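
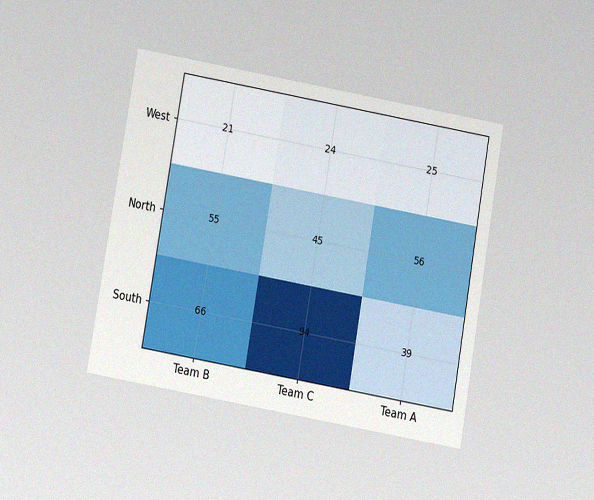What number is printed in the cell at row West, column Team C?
The chart is tilted about 10° clockwise and viewed slightly from below, with some photo noise. The (West, Team C) cell reads 24.

24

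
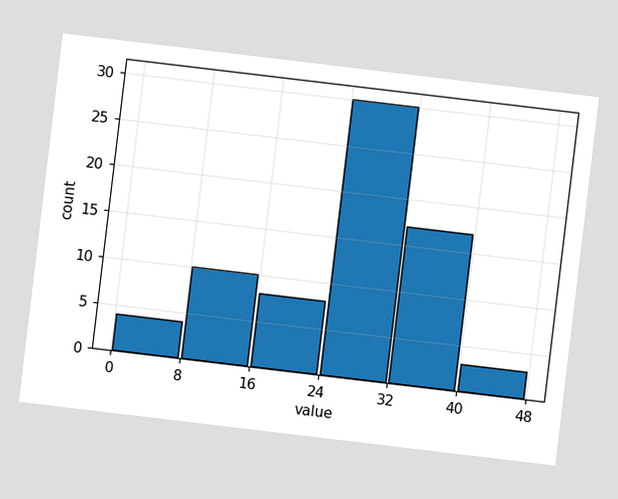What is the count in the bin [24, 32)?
30

The chart is tilted about 7° clockwise. The [24, 32) bin has height 30.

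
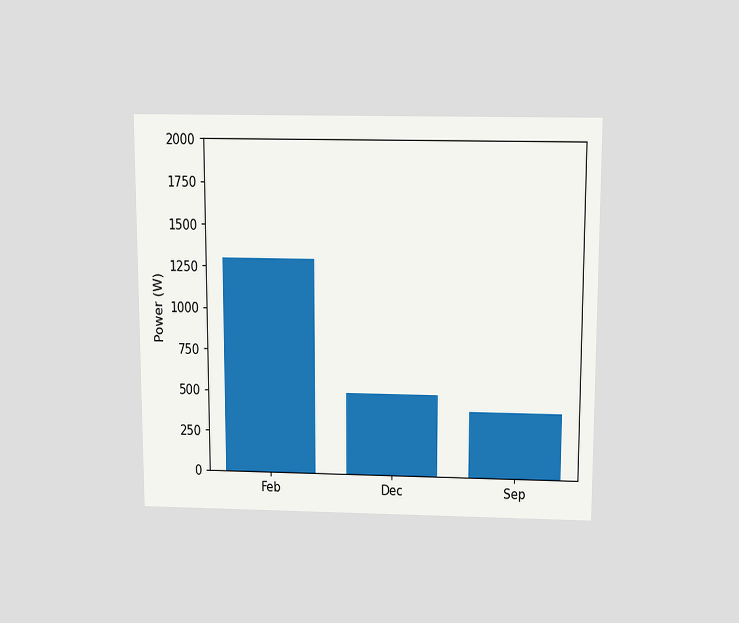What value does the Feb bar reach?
The chart is viewed slightly from above. Reading along the chart's y-axis, the Feb bar reaches 1300W.

1300W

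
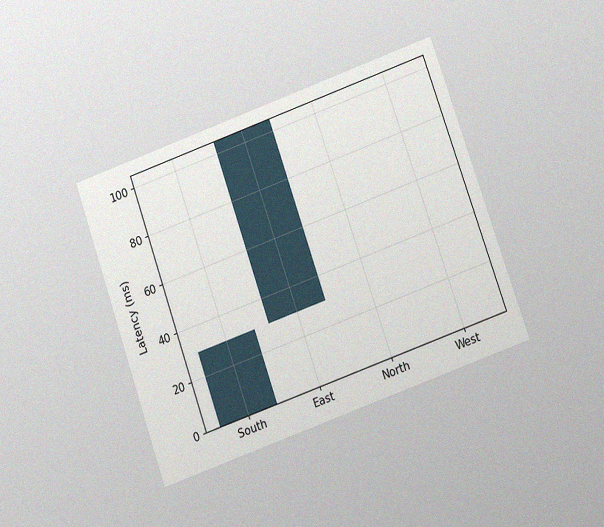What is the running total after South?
30ms

The chart is tilted about 19° counter-clockwise and viewed at a slight angle, with some photo noise. After South the running total reaches 30ms.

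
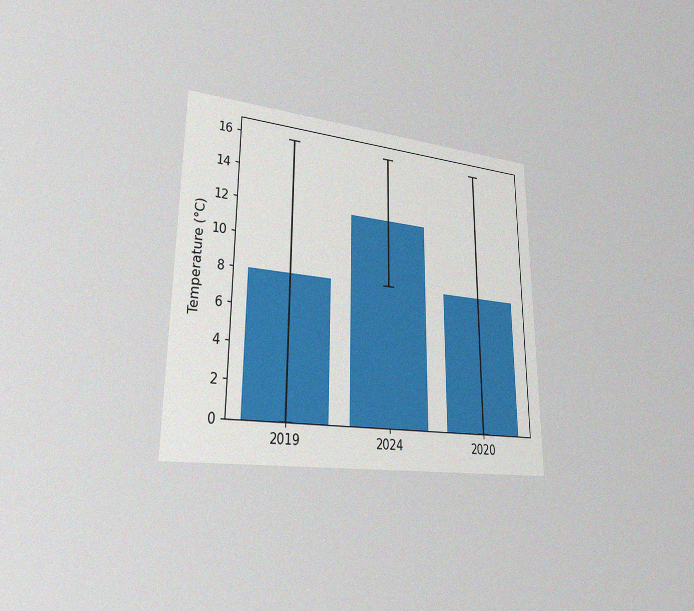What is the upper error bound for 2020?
16°C

The chart is viewed slightly from the left, with some photo noise. The 2020 bar's upper whisker reaches 16°C.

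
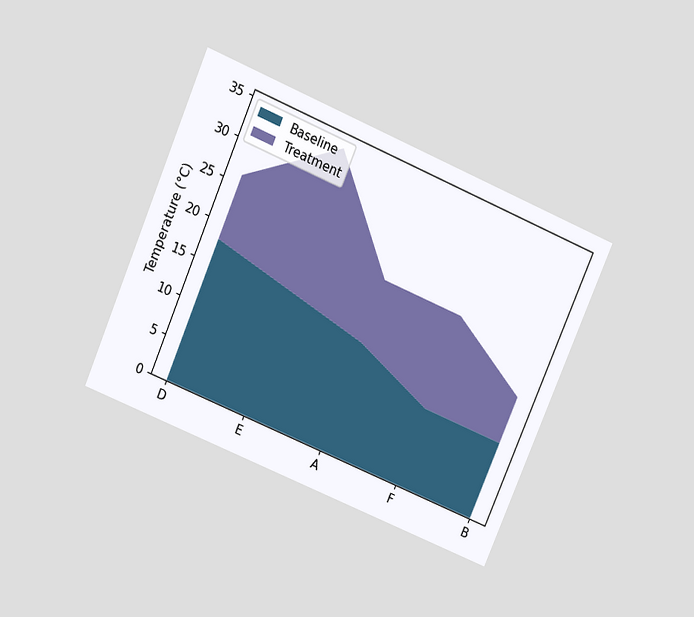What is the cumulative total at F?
22°C

The chart is tilted about 23° clockwise and viewed slightly from above. The stacked total at F reaches 22°C.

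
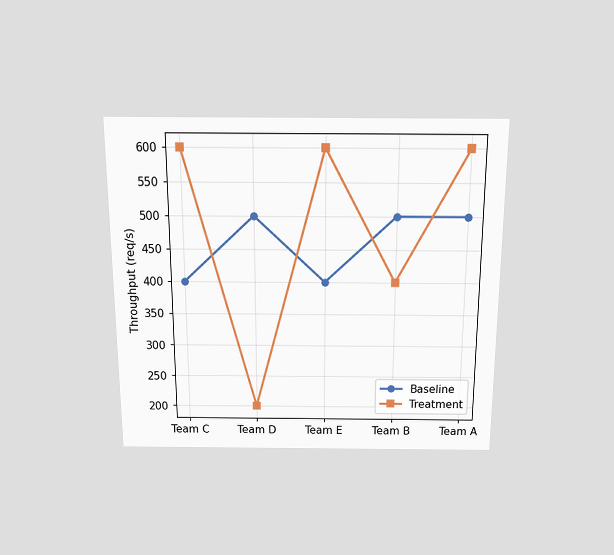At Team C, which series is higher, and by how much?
Treatment, by 200req/s

The chart is viewed slightly from above. At Team C, Treatment sits above the other line by 200req/s.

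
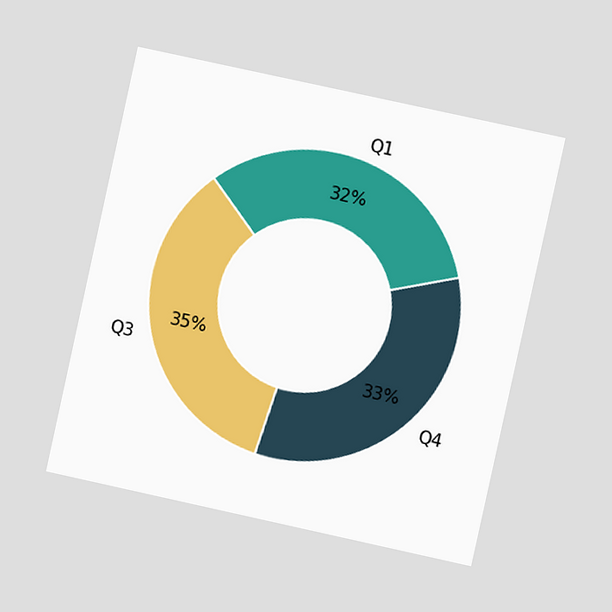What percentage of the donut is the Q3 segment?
35%

The chart is tilted about 12° clockwise and viewed at a slight angle. The Q3 segment takes up 35% of the ring.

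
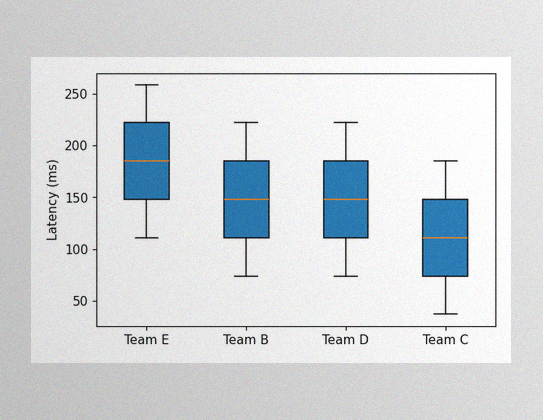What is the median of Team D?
The image has some photo noise and uneven lighting. The median line in the Team D box sits at 148ms.

148ms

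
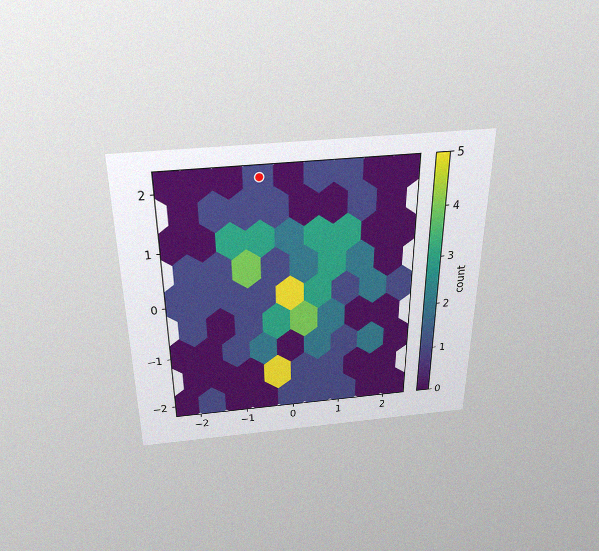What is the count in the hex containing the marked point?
The chart is viewed slightly from above, with some photo noise. The marked hex reads 1 on the colorbar.

1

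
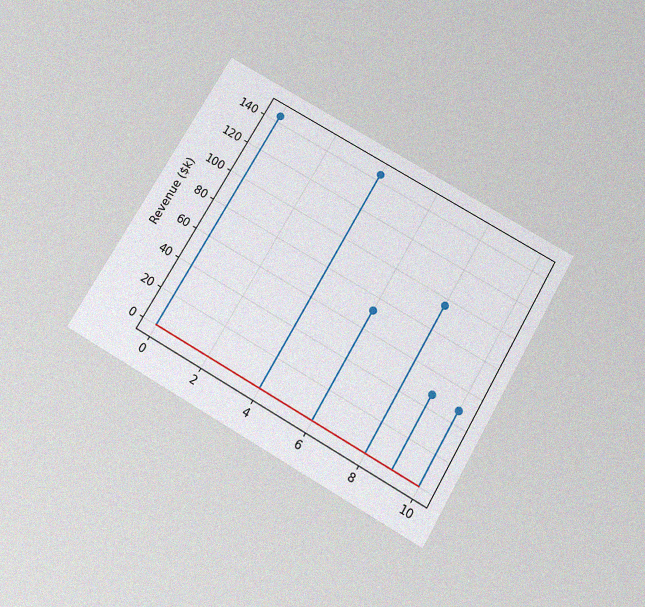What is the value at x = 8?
The chart is tilted about 30° clockwise and viewed slightly from below, with some photo noise. The stem at x=8 reaches $96k.

$96k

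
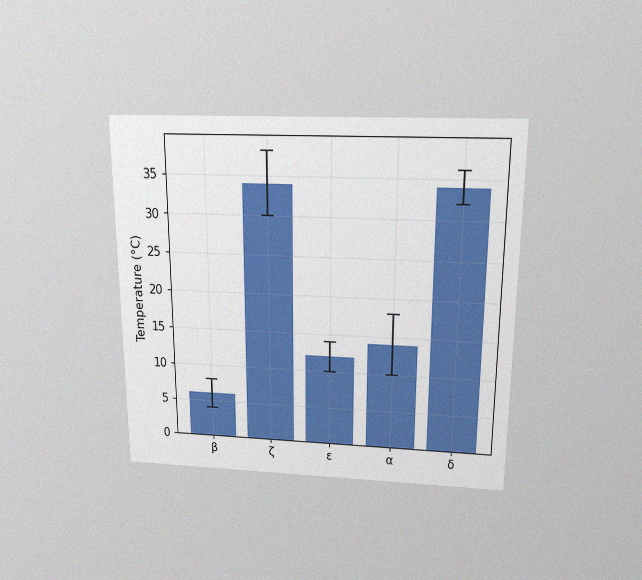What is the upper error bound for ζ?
The chart is viewed slightly from above, with some photo noise. The ζ bar's upper whisker reaches 38°C.

38°C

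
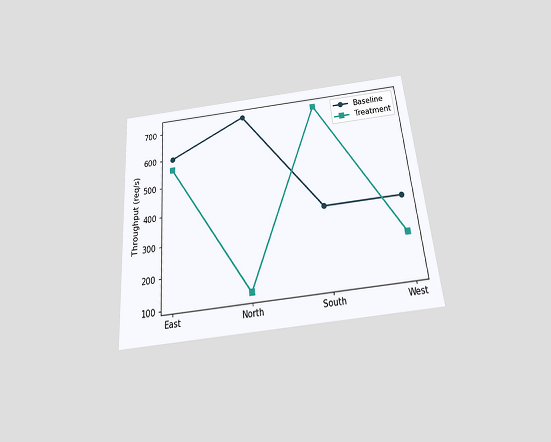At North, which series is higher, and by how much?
Baseline, by 600req/s

The chart is tilted about 5° counter-clockwise and viewed slightly from below. At North, Baseline sits above the other line by 600req/s.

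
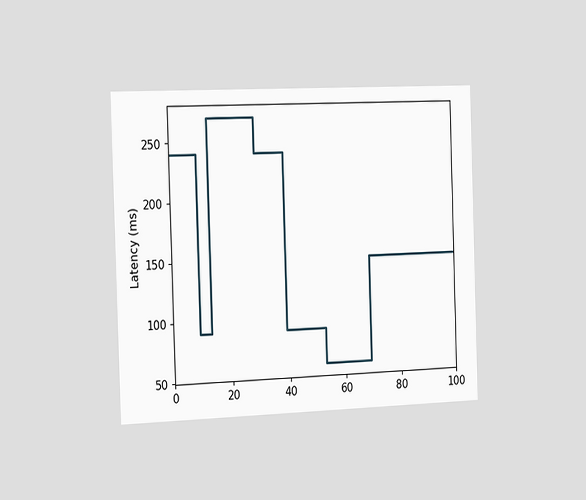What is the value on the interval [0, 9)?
240ms

The chart is viewed slightly from the left. On [0, 9) the step sits at 240ms.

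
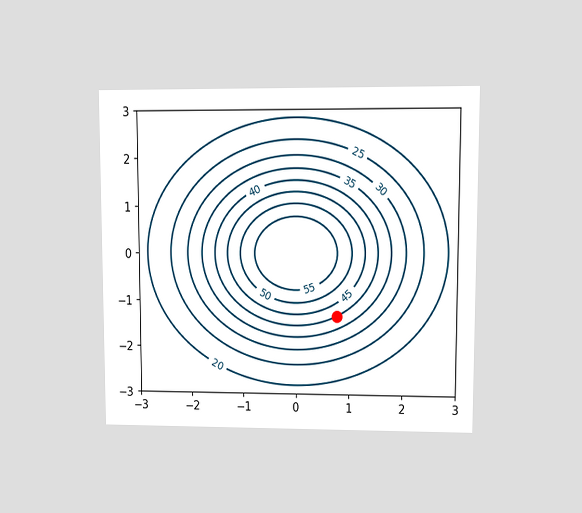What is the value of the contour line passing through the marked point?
40

The chart is viewed at a slight angle. The marked point sits on the contour labelled 40.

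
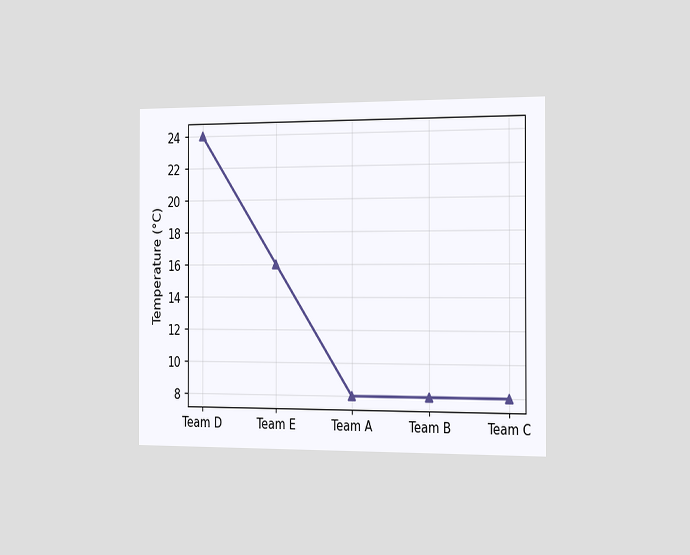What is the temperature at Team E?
16°C

The chart is viewed slightly from the right. At Team E, the line is at 16°C.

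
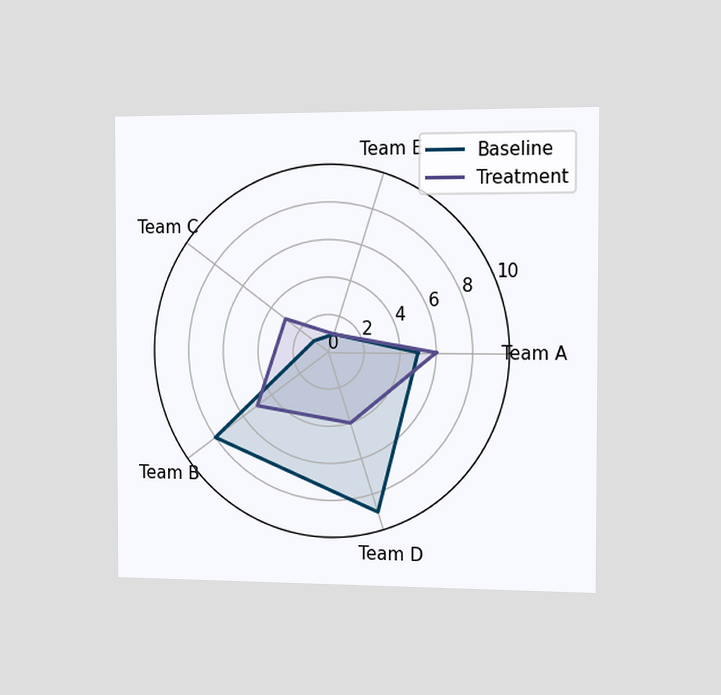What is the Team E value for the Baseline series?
The chart is viewed slightly from the right. On the Team E axis, Baseline reaches 1.

1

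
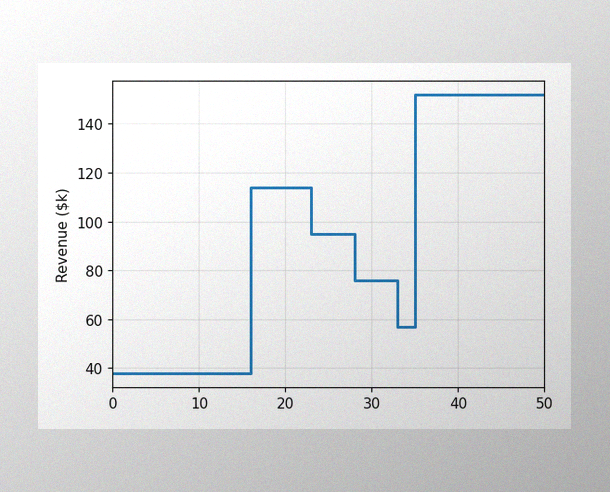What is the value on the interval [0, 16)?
$38k

The image has some photo noise and uneven lighting. On [0, 16) the step sits at $38k.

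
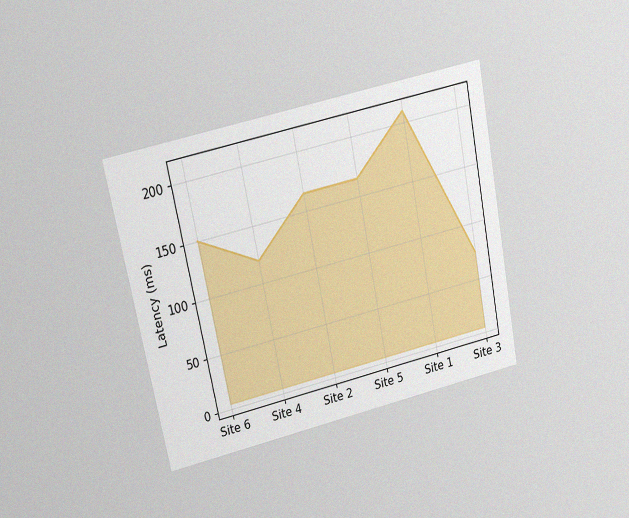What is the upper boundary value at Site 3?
The chart is tilted about 12° counter-clockwise and viewed at a slight angle, with some photo noise. At Site 3 the upper boundary is at 75ms.

75ms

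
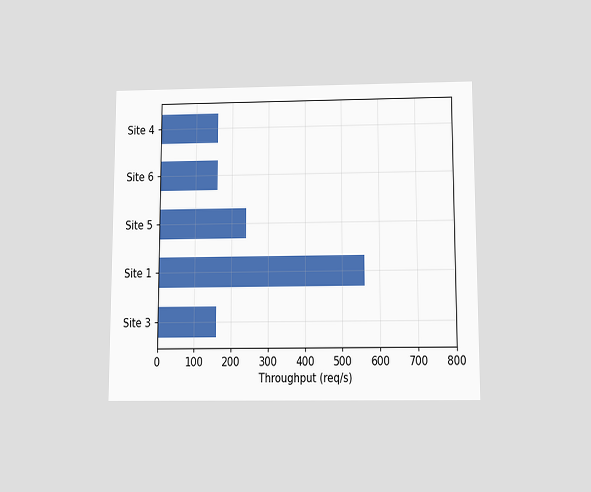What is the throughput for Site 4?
The chart is viewed slightly from below. Reading along the chart's x-axis, the Site 4 bar reaches 160req/s.

160req/s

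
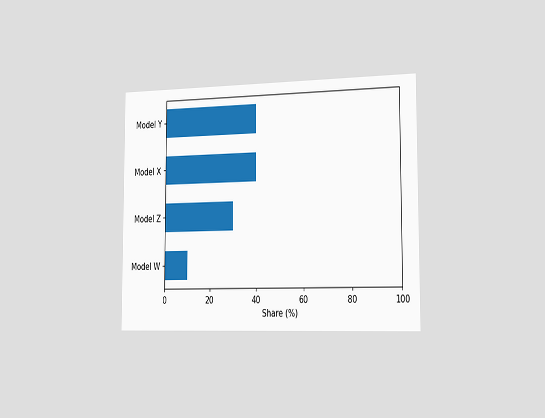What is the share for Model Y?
40%

The chart is viewed slightly from the right. Reading along the chart's x-axis, the Model Y bar reaches 40%.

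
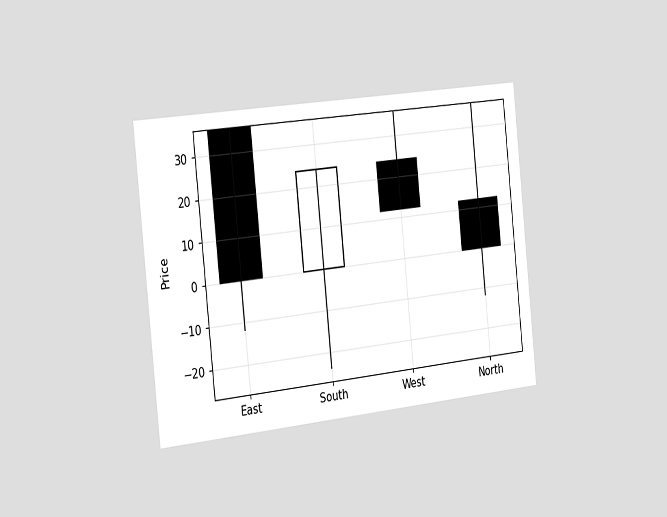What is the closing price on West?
12

The chart is tilted about 6° counter-clockwise and viewed slightly from the left. The West candle closes at 12.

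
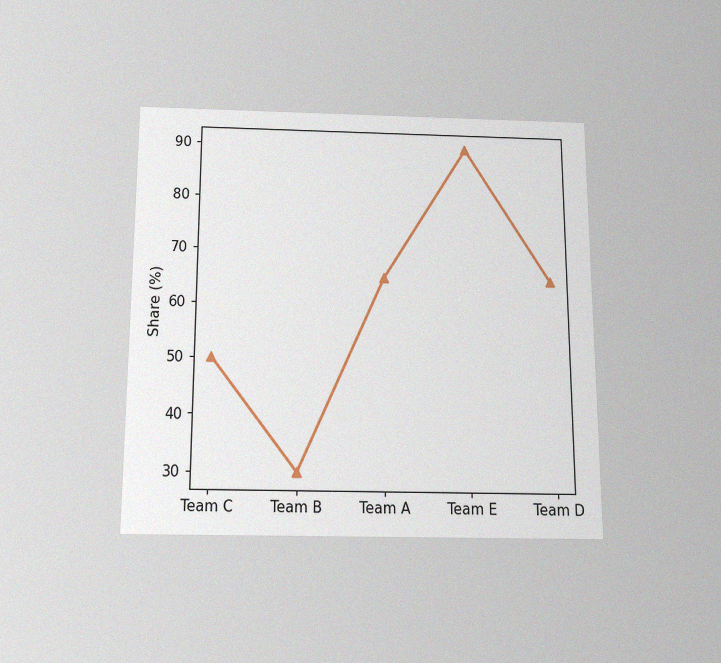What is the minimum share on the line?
The chart is viewed slightly from below, with some photo noise. The lowest point is at Team B, and reading across to the y-axis gives 30%.

30%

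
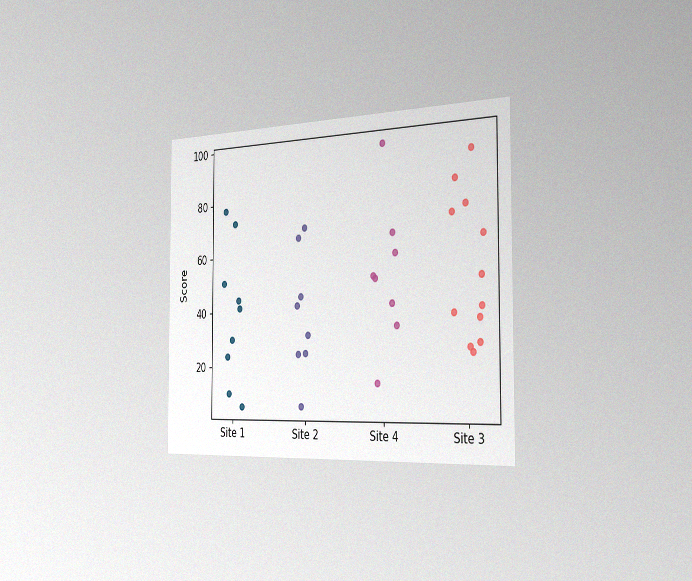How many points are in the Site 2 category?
The chart is viewed slightly from the right, with some photo noise. Counting the markers in the Site 2 column gives 8.

8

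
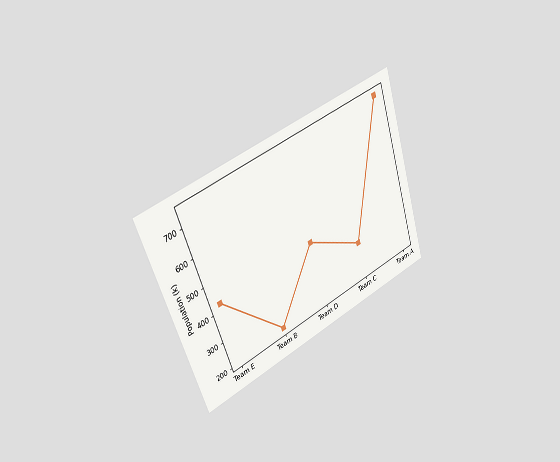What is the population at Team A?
The chart is tilted about 19° counter-clockwise and viewed slightly from the left. At Team A, the line is at 742k.

742k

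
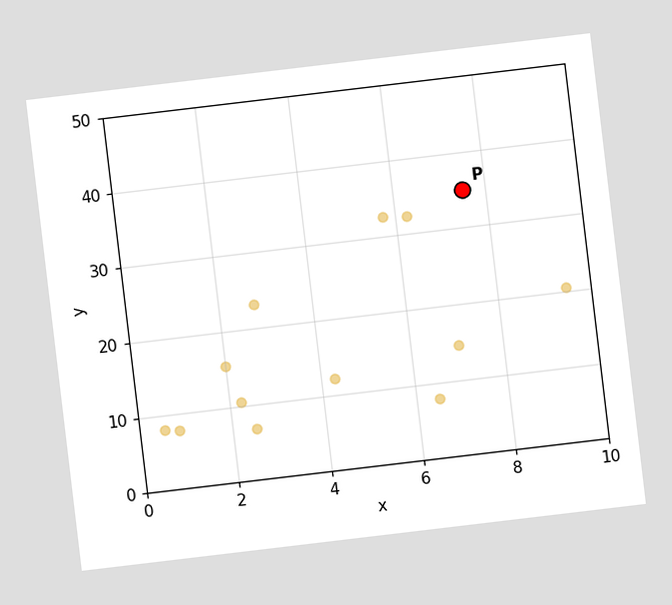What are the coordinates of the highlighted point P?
(7.5, 35)

The chart is tilted about 7° counter-clockwise. Following the gridlines from P to each axis, P sits at (7.5, 35).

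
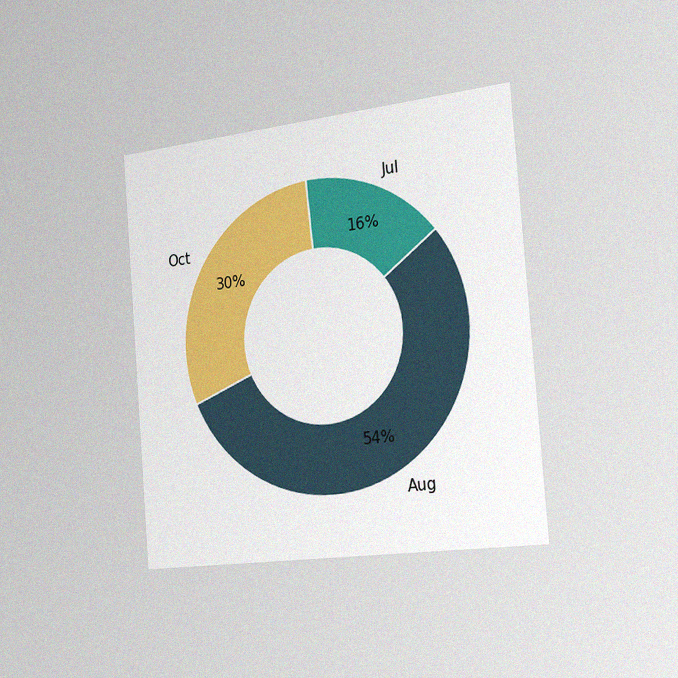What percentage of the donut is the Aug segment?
The chart is tilted about 5° counter-clockwise and viewed slightly from the right, with some photo noise. The Aug segment takes up 54% of the ring.

54%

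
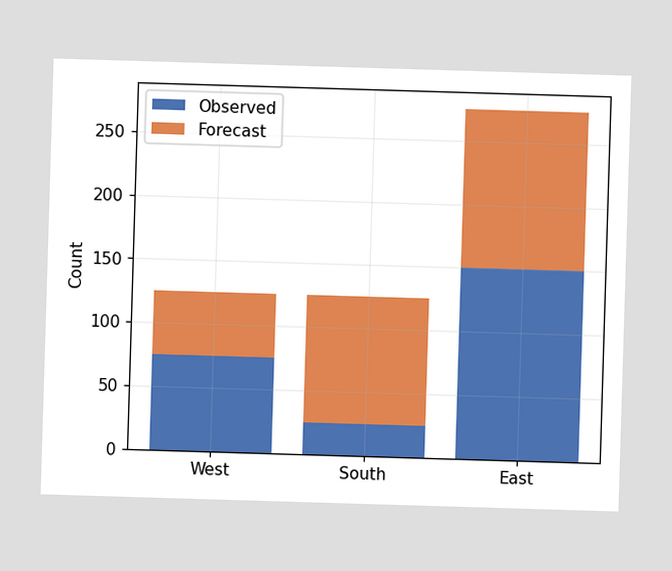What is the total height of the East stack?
The East stack's top reaches 275 on the y-axis.

275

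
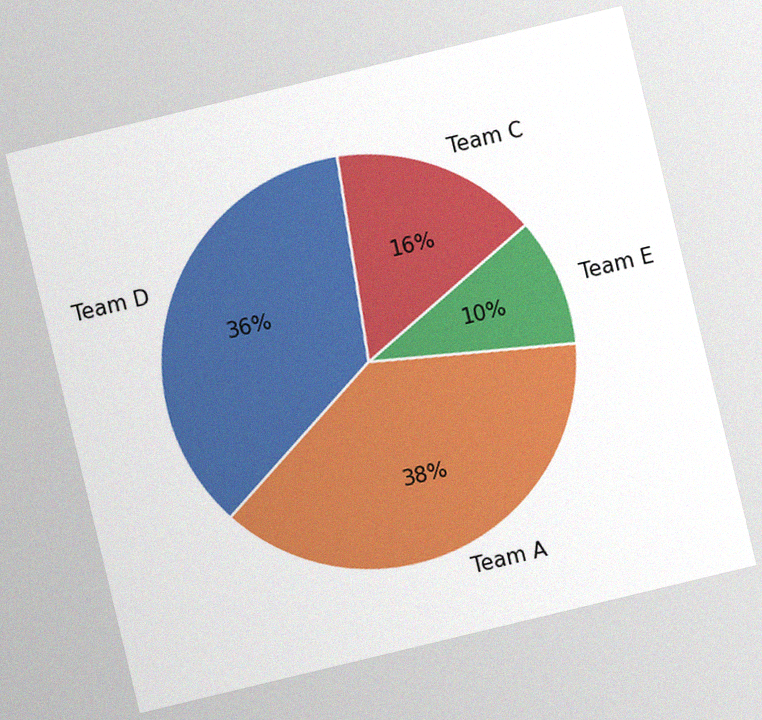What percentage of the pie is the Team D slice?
The chart is tilted about 14° counter-clockwise, with some photo noise. The Team D slice takes up 36% of the pie.

36%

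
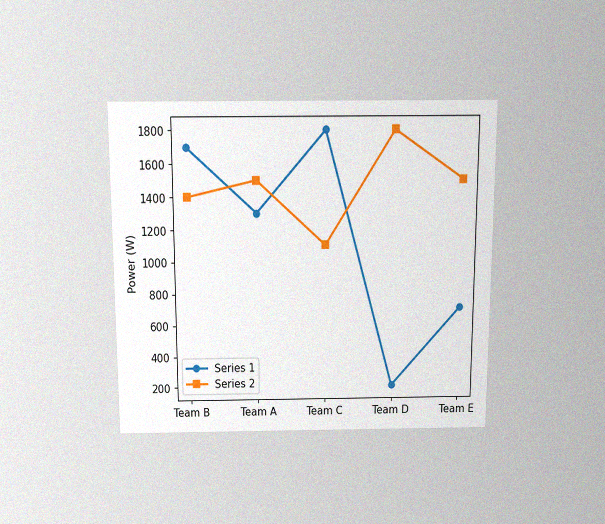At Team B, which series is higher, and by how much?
The chart is viewed slightly from above, with some photo noise. At Team B, Series 1 sits above the other line by 300W.

Series 1, by 300W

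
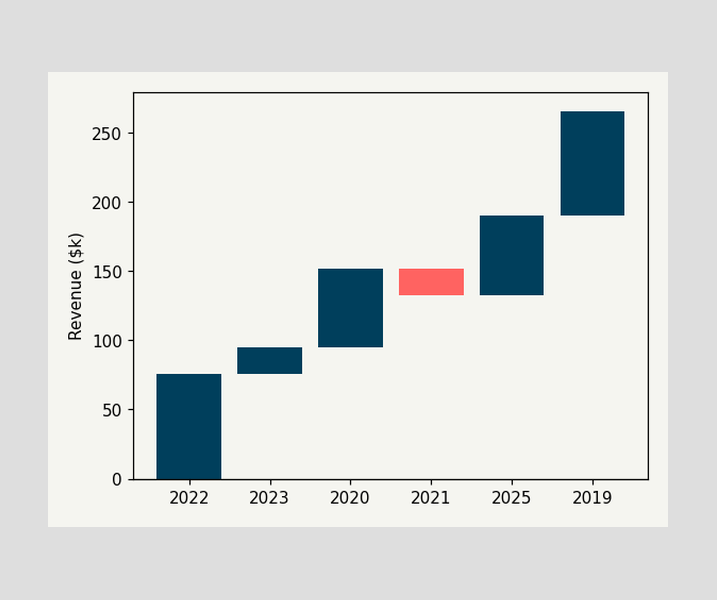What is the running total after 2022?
After 2022 the running total reaches $76k.

$76k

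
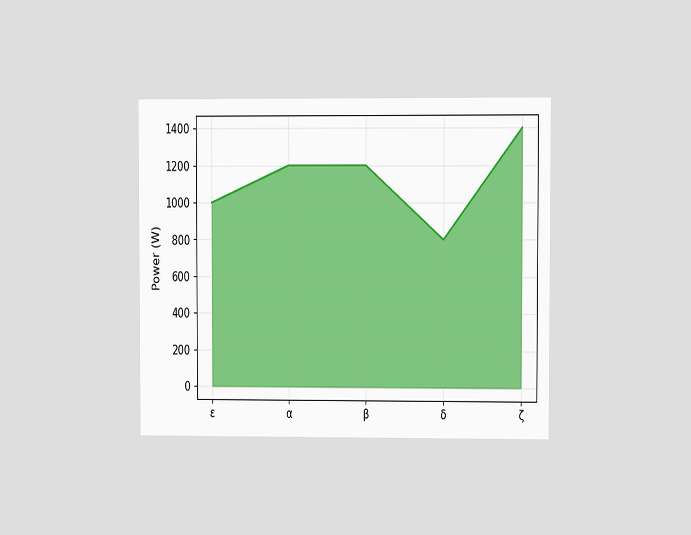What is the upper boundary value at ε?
1000W

The chart is viewed at a slight angle. At ε the upper boundary is at 1000W.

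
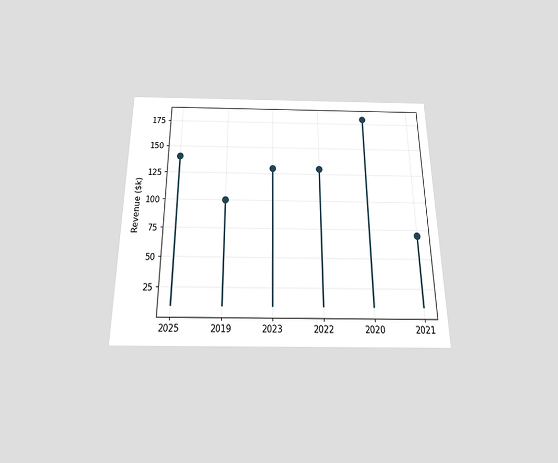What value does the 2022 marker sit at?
$130k

The chart is viewed slightly from below. The 2022 marker sits at $130k.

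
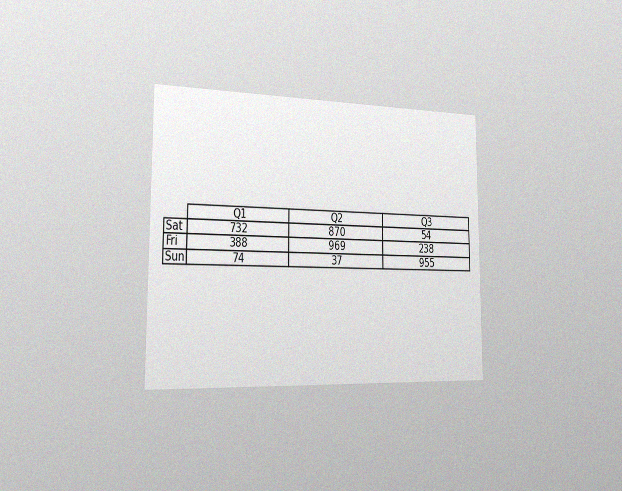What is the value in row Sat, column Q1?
The chart is viewed slightly from the left, with some photo noise. The (Sat, Q1) cell reads 732.

732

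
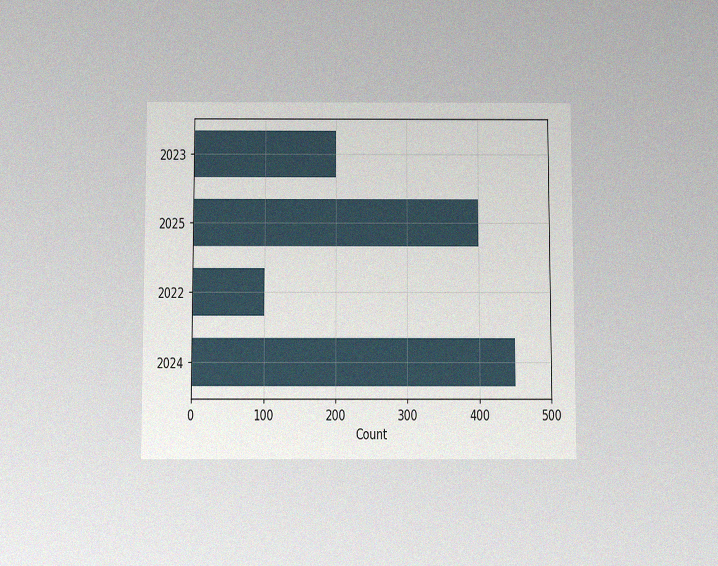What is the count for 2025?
The chart is viewed slightly from below, with some photo noise. Reading along the chart's x-axis, the 2025 bar reaches 400.

400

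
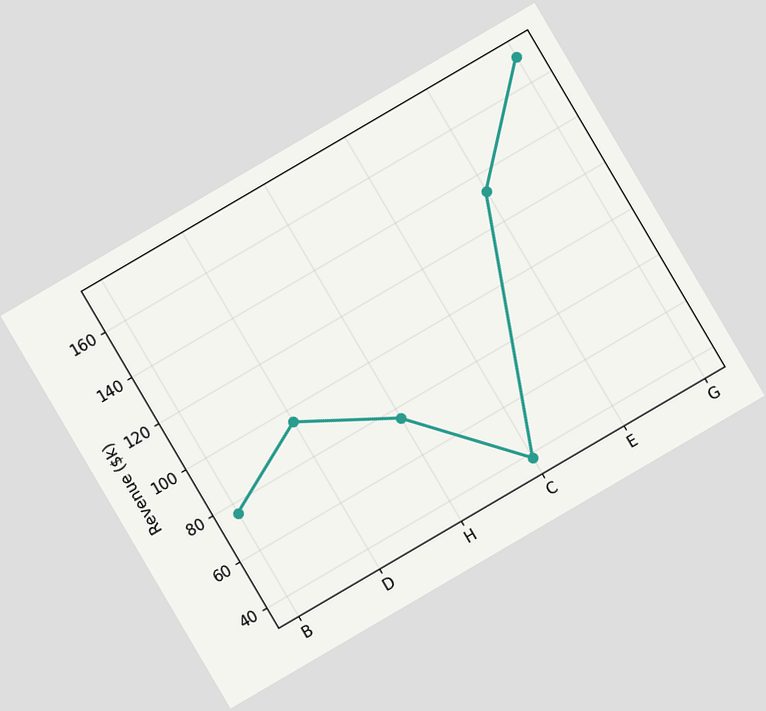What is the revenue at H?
$76k

The chart is tilted about 30° counter-clockwise. At H, the line is at $76k.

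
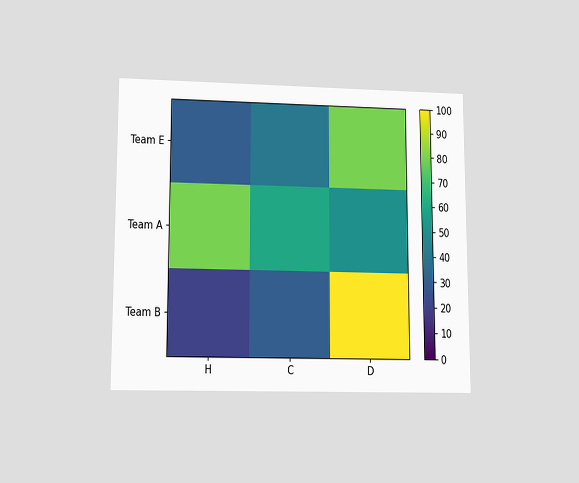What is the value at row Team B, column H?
The chart is viewed slightly from below. Matching cell (Team B, H) against the colorbar gives 20.

20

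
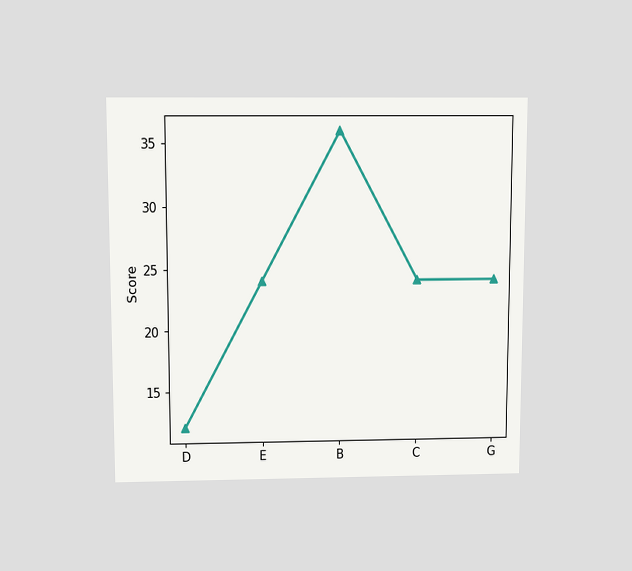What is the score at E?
The chart is viewed slightly from above. At E, the line is at 24.

24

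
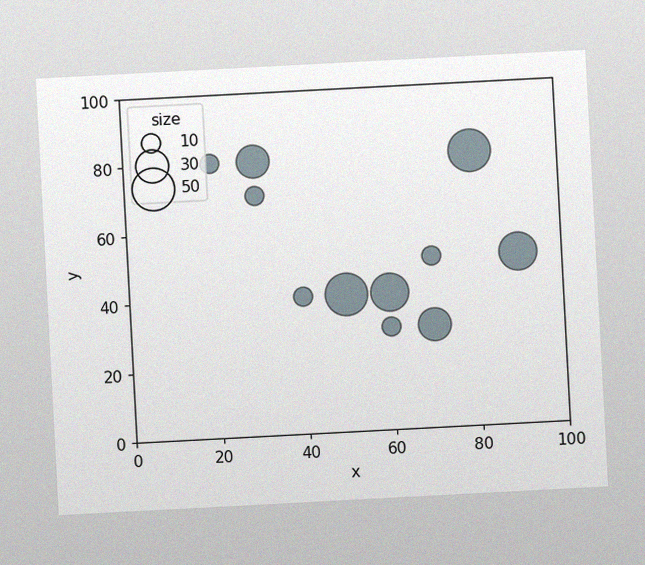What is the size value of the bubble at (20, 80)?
The chart is tilted about 3° counter-clockwise, with some photo noise. Matching the bubble at (20, 80) against the size legend gives 10.

10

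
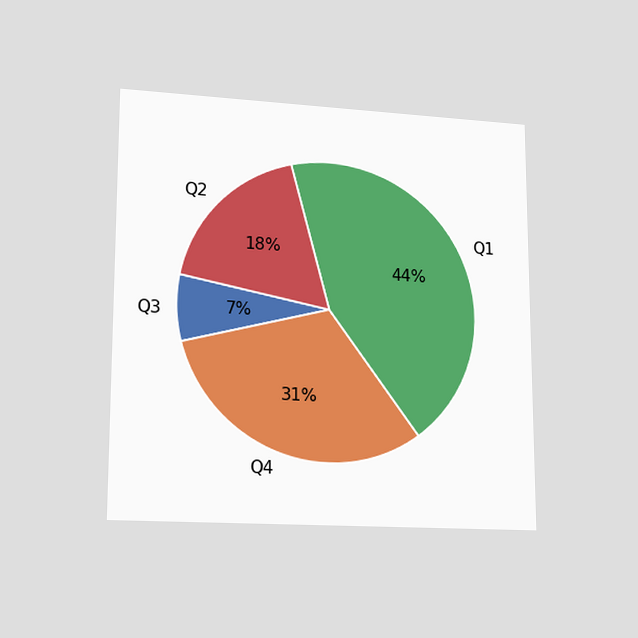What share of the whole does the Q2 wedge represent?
18%

The chart is viewed at a slight angle. The Q2 slice takes up 18% of the pie.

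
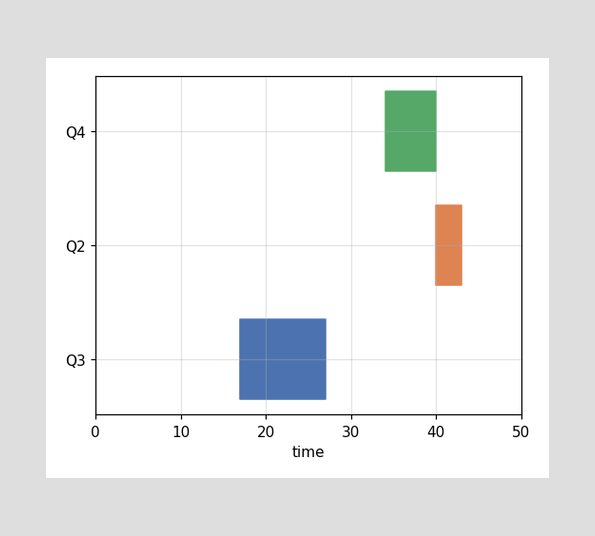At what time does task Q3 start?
The Q3 bar begins at t=17.

17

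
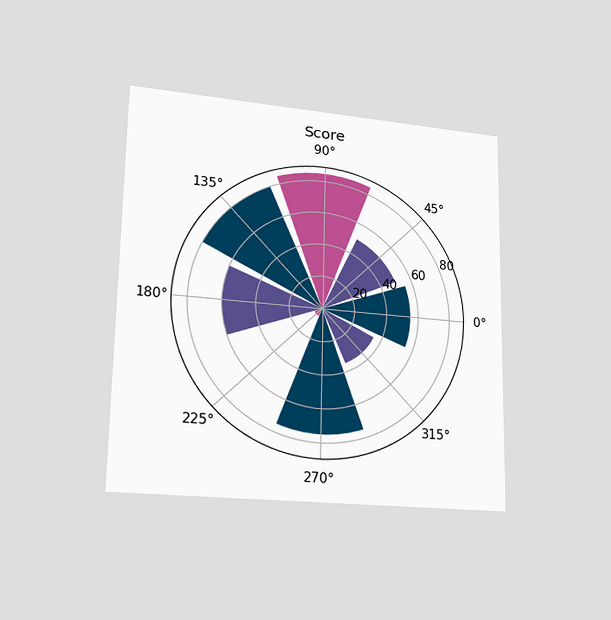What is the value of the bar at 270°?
75

The chart is viewed at a slight angle. The bar at 270° reaches 75 on the radial axis.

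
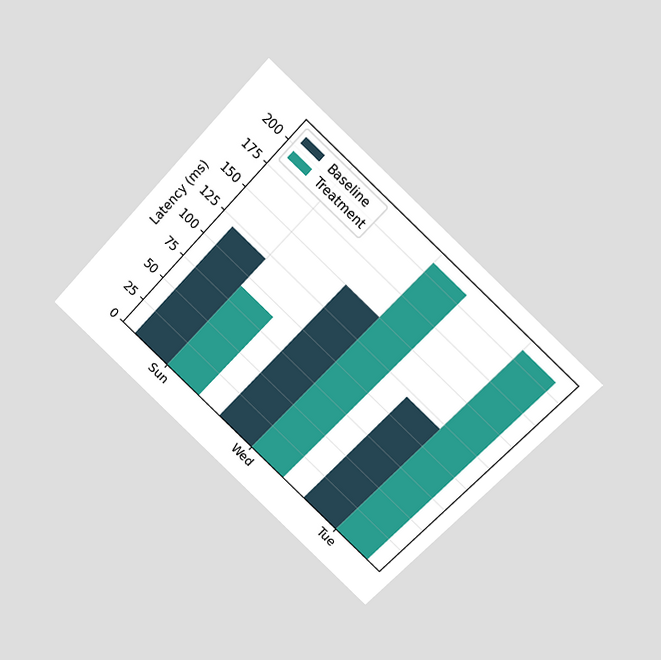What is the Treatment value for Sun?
90ms

The chart is tilted about 44° clockwise and viewed at a slight angle. The Treatment bar at Sun reaches 90ms on the y-axis.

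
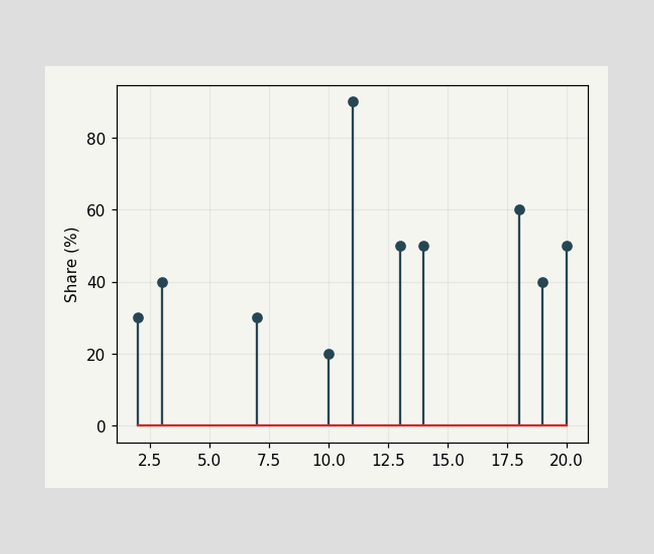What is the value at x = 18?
The stem at x=18 reaches 60%.

60%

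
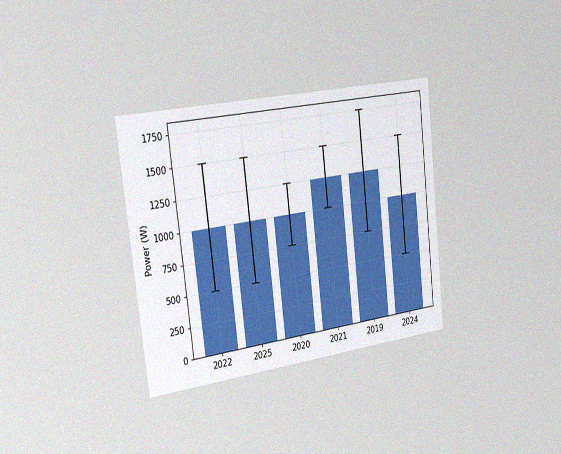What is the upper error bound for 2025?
The chart is tilted about 7° counter-clockwise and viewed slightly from the left, with some photo noise. The 2025 bar's upper whisker reaches 1500W.

1500W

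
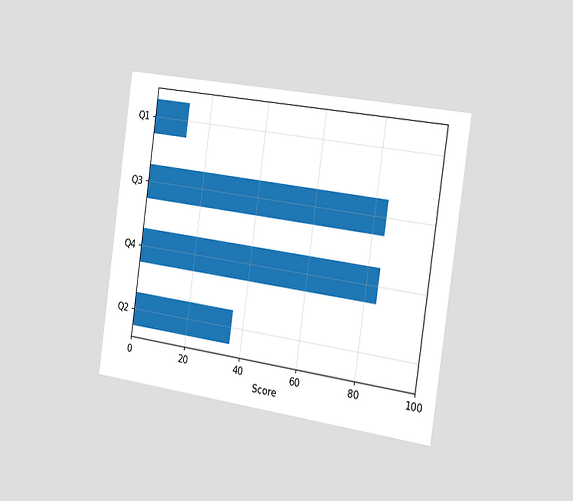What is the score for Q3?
The chart is tilted about 8° clockwise and viewed slightly from the right. Reading along the chart's x-axis, the Q3 bar reaches 84.

84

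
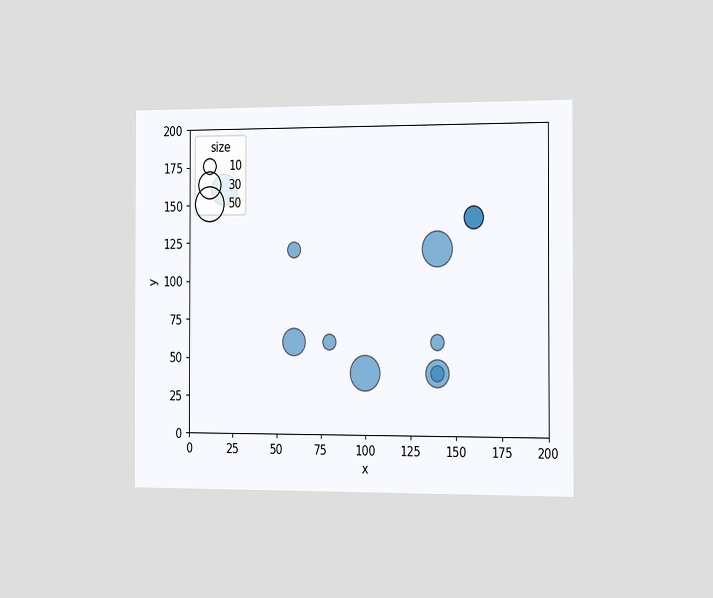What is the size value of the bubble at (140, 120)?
50

The chart is viewed slightly from the right. Matching the bubble at (140, 120) against the size legend gives 50.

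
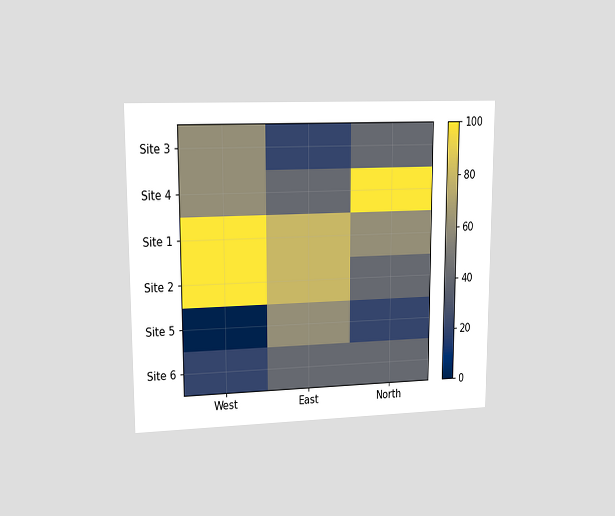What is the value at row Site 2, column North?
40

The chart is viewed at a slight angle. Matching cell (Site 2, North) against the colorbar gives 40.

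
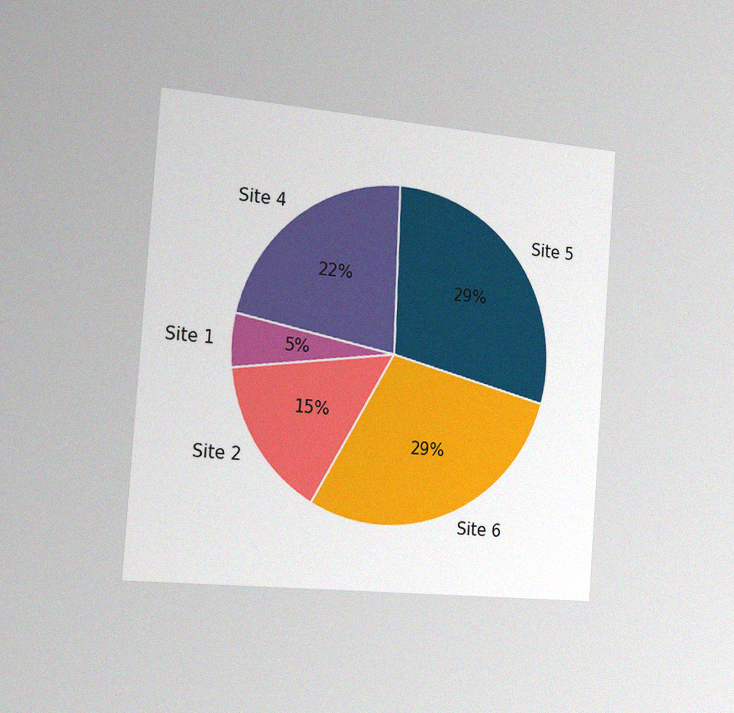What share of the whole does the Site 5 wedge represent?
The chart is tilted about 4° clockwise and viewed slightly from the left, with some photo noise. The Site 5 slice takes up 29% of the pie.

29%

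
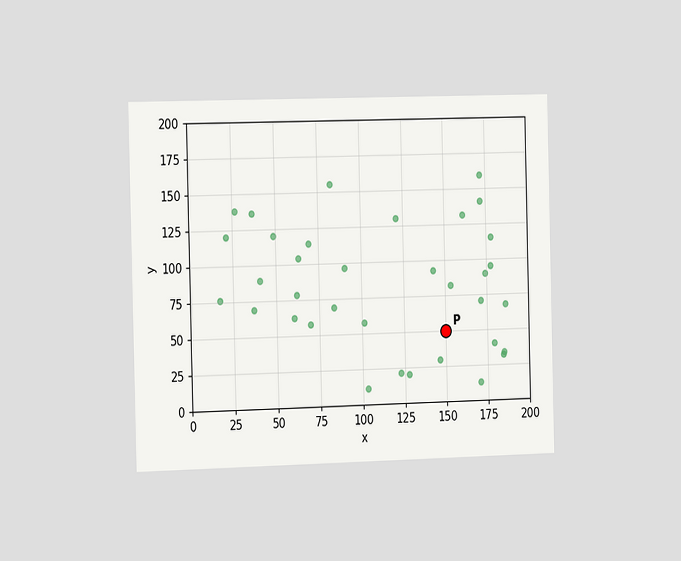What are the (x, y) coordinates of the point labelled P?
The chart is viewed slightly from the left. Following the gridlines from P to each axis, P sits at (150, 50).

(150, 50)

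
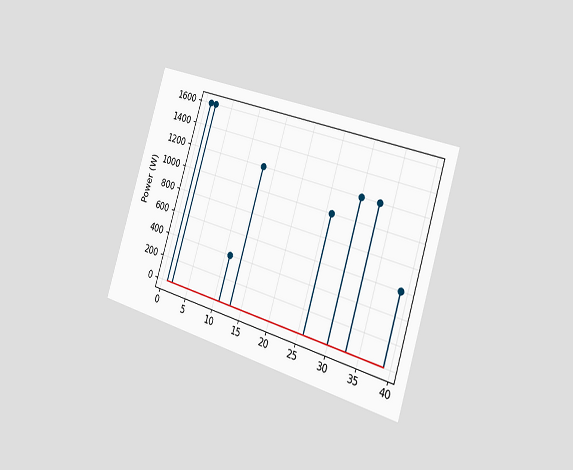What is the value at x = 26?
1000W

The chart is tilted about 17° clockwise and viewed slightly from the right. The stem at x=26 reaches 1000W.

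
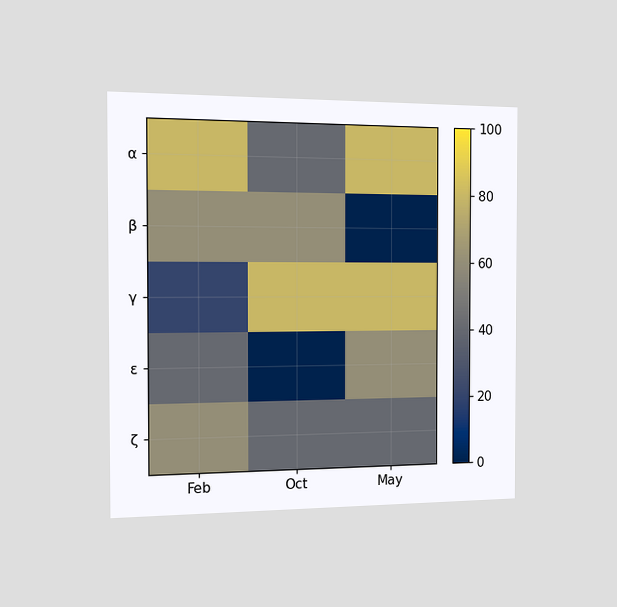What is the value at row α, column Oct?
The chart is viewed slightly from the left. Matching cell (α, Oct) against the colorbar gives 40.

40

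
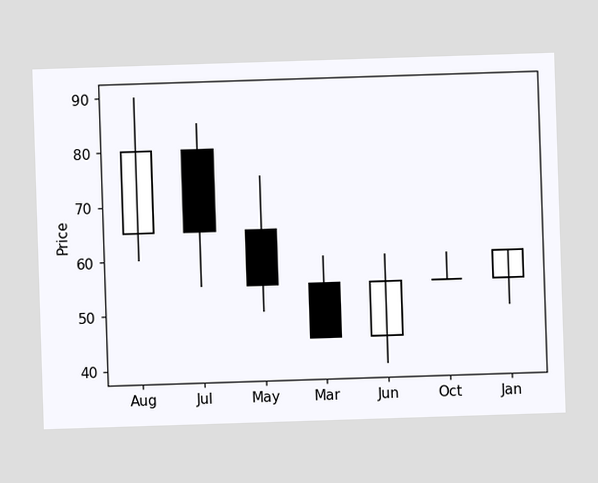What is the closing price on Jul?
The Jul candle closes at 65.

65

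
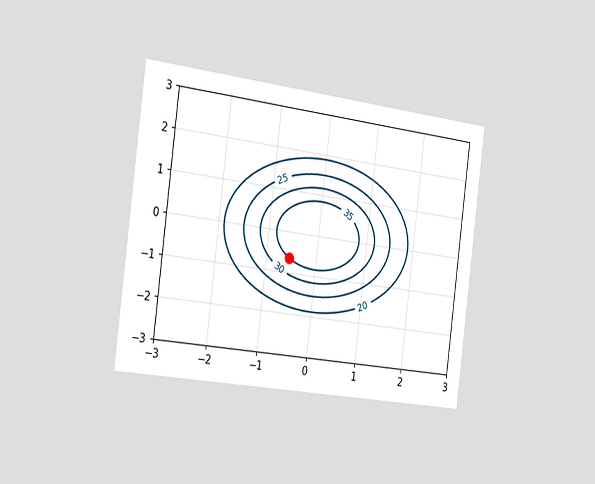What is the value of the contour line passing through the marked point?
The chart is tilted about 7° clockwise and viewed slightly from the left. The marked point sits on the contour labelled 35.

35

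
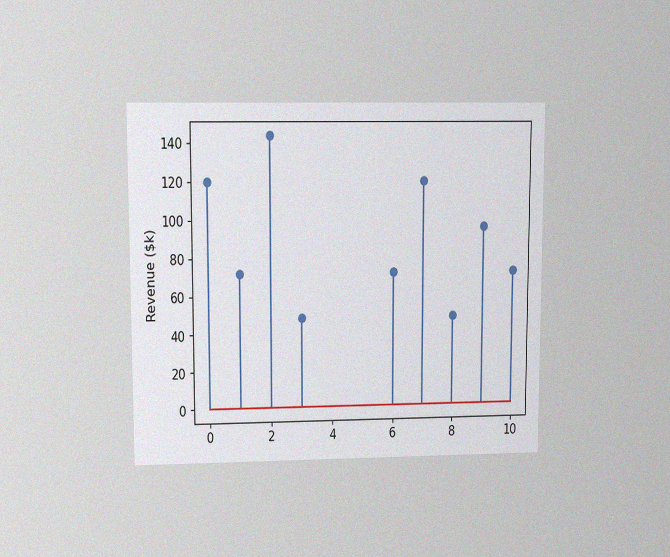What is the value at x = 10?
$72k

The chart is viewed at a slight angle, with some photo noise. The stem at x=10 reaches $72k.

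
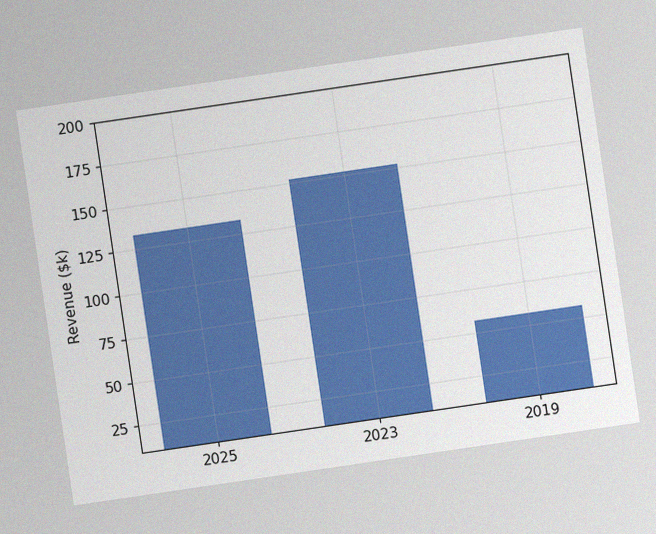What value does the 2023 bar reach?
$152k

The chart is tilted about 8° counter-clockwise, with some photo noise. Reading along the chart's y-axis, the 2023 bar reaches $152k.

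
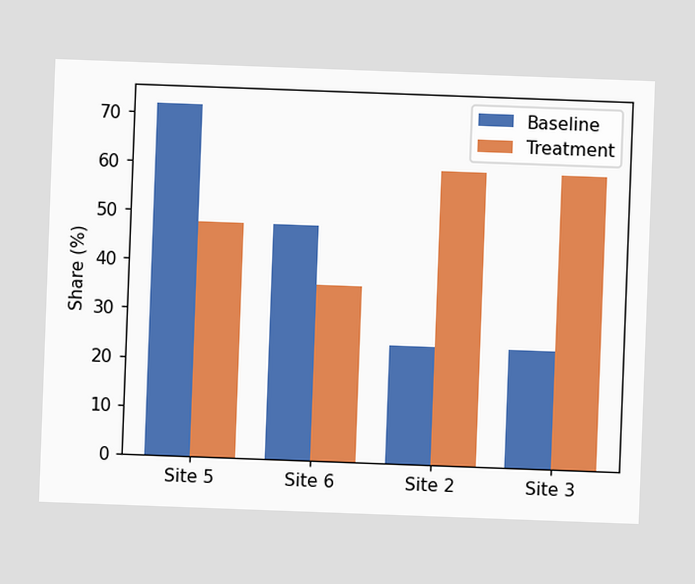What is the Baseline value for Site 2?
The chart is tilted about 2° clockwise. The Baseline bar at Site 2 reaches 24% on the y-axis.

24%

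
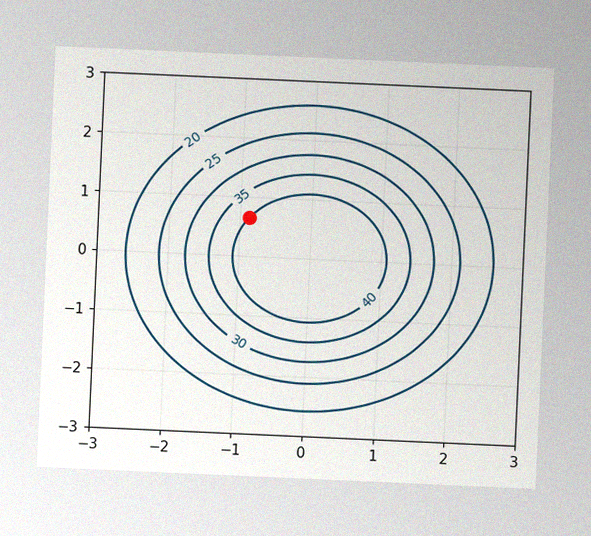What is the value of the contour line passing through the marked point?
40

The chart is tilted about 3° clockwise, with some photo noise. The marked point sits on the contour labelled 40.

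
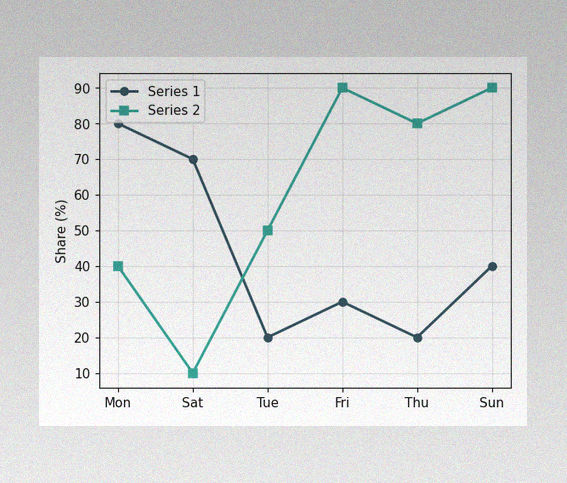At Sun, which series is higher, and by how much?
The image has some photo noise and uneven lighting. At Sun, Series 2 sits above the other line by 50%.

Series 2, by 50%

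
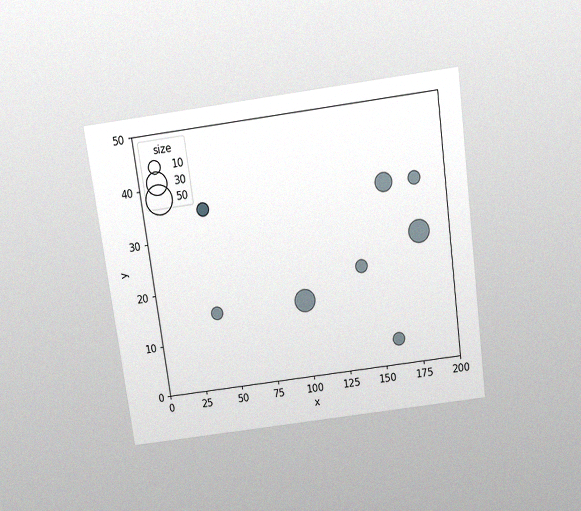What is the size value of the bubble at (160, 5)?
The chart is tilted about 8° counter-clockwise and viewed slightly from above, with some photo noise. Matching the bubble at (160, 5) against the size legend gives 10.

10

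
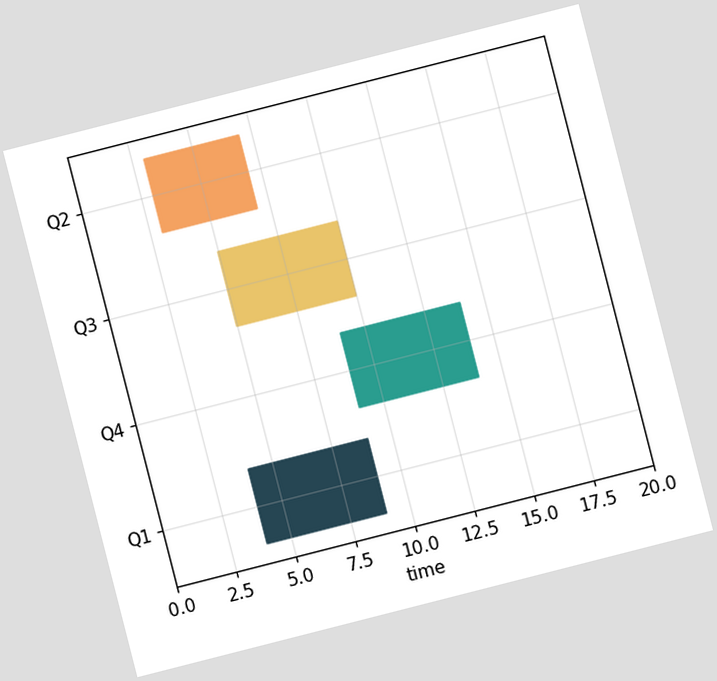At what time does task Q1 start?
4

The chart is tilted about 14° counter-clockwise. The Q1 bar begins at t=4.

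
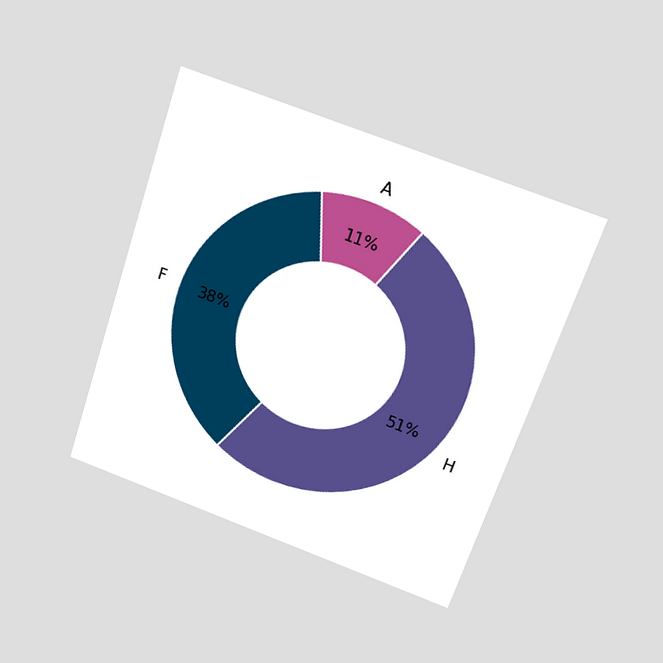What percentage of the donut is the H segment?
51%

The chart is tilted about 18° clockwise and viewed slightly from above. The H segment takes up 51% of the ring.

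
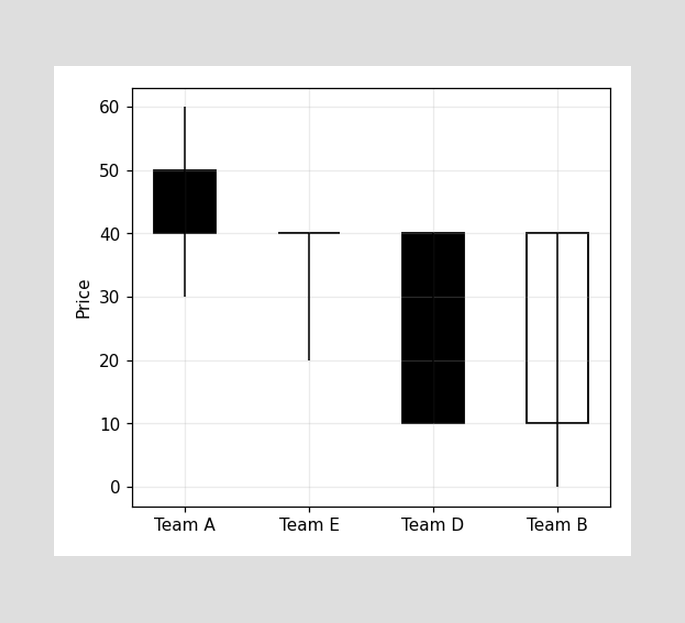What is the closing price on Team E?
The Team E candle closes at 40.

40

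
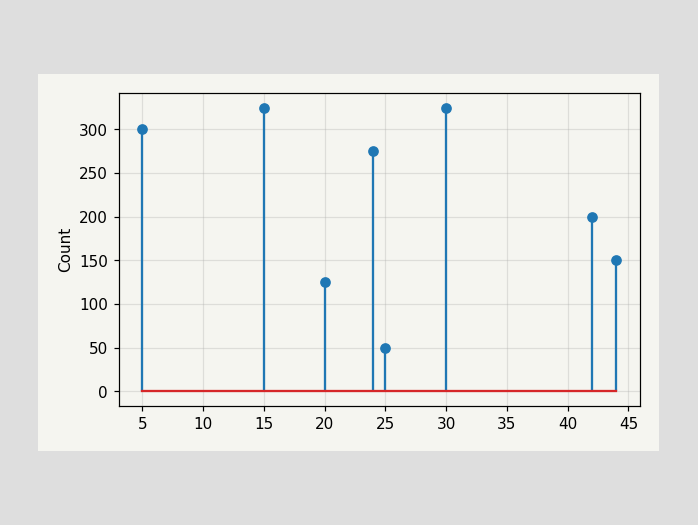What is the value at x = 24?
275

The stem at x=24 reaches 275.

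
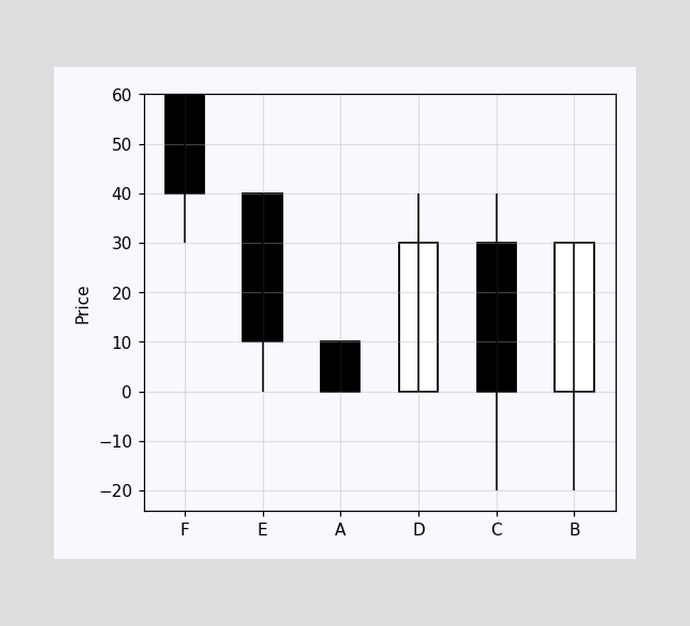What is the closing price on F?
The F candle closes at 40.

40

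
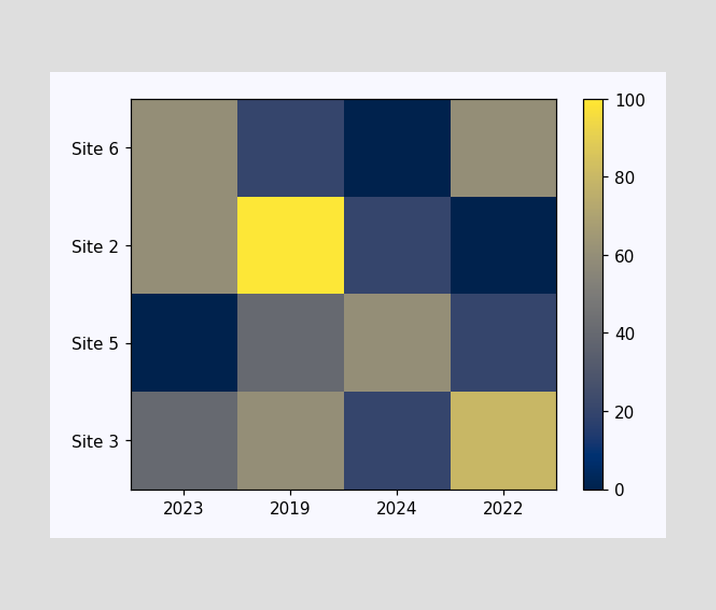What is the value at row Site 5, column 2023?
Matching cell (Site 5, 2023) against the colorbar gives 0.

0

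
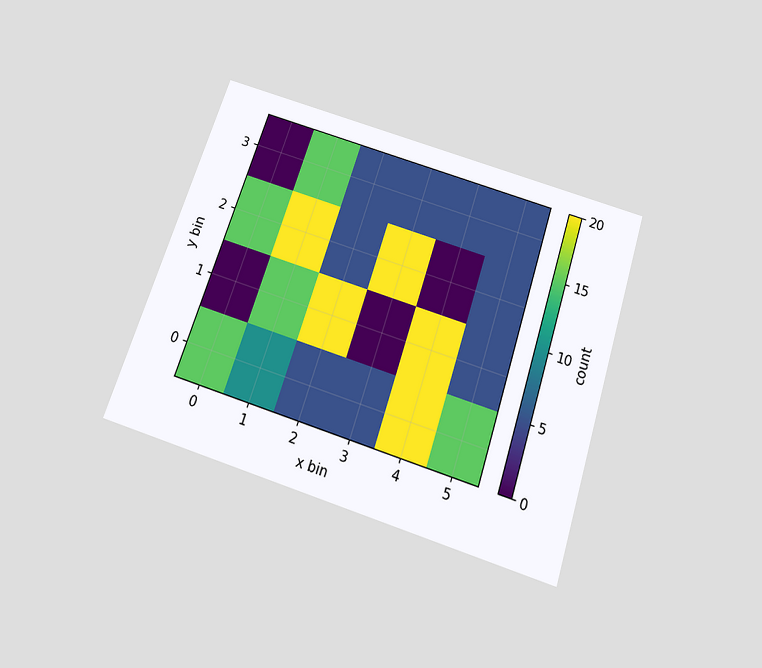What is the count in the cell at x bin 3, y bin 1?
0

The chart is tilted about 18° clockwise and viewed slightly from below. Matching the cell (3, 1) against the colorbar gives 0.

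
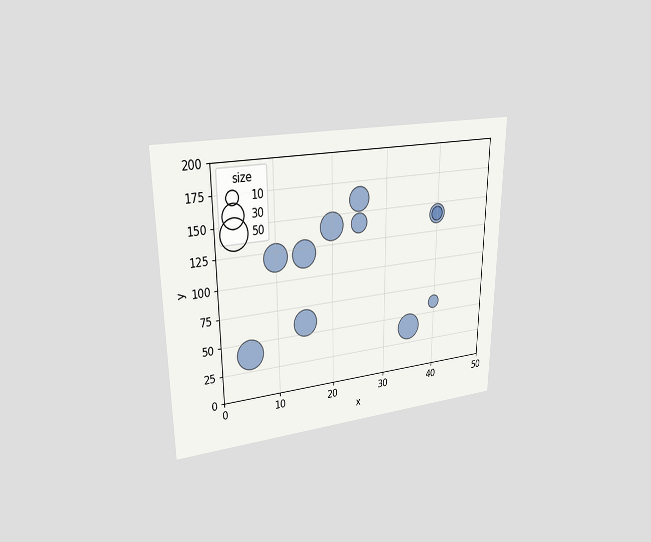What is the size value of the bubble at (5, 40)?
50

The chart is viewed at a slight angle. Matching the bubble at (5, 40) against the size legend gives 50.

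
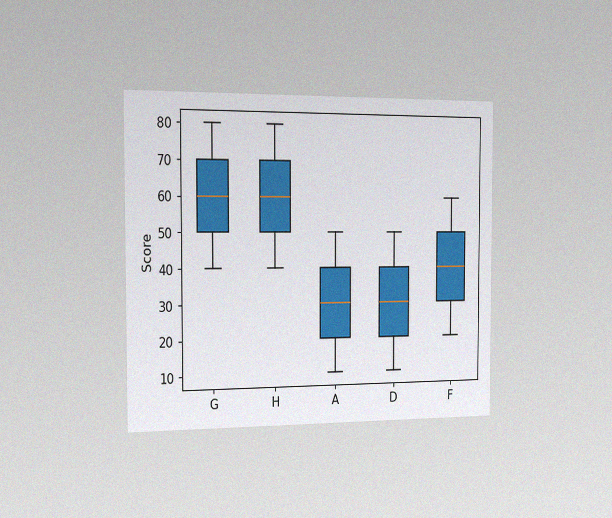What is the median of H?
60

The chart is viewed slightly from the left, with some photo noise. The median line in the H box sits at 60.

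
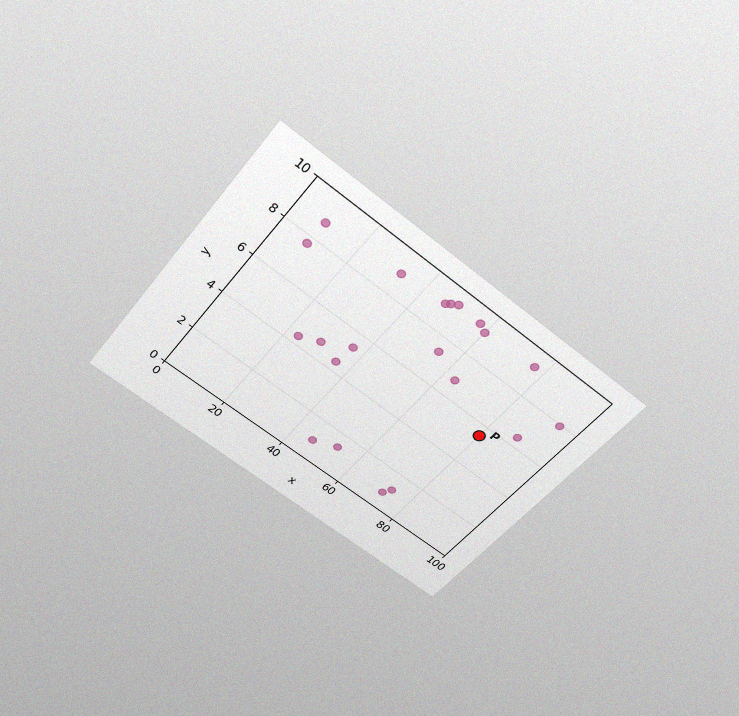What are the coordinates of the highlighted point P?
The chart is tilted about 38° clockwise and viewed slightly from above, with some photo noise. Following the gridlines from P to each axis, P sits at (80, 5.5).

(80, 5.5)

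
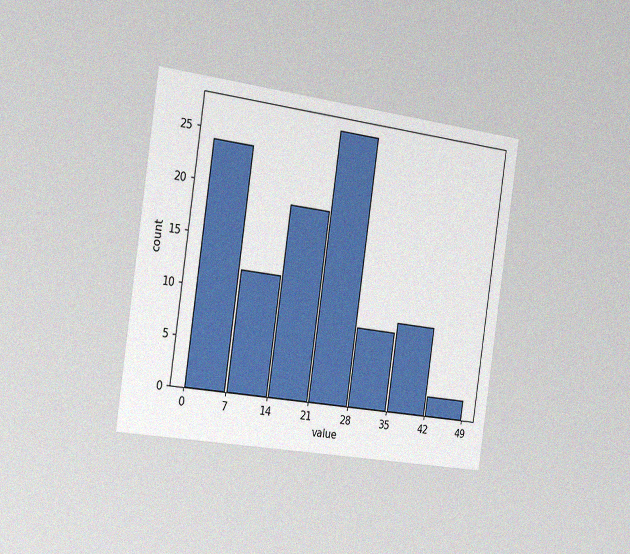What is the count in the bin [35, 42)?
The chart is tilted about 8° clockwise and viewed slightly from the left, with some photo noise. The [35, 42) bin has height 9.

9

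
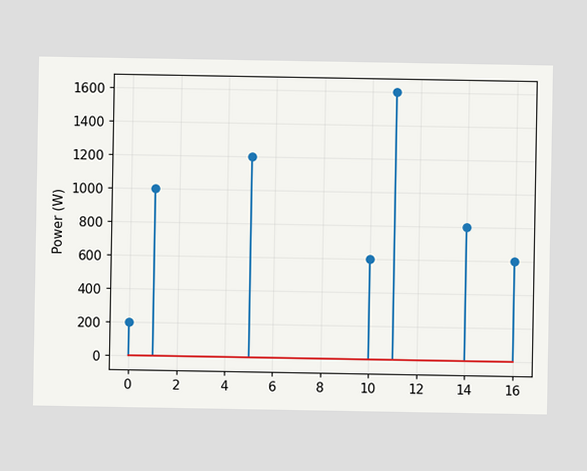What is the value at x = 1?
The stem at x=1 reaches 1000W.

1000W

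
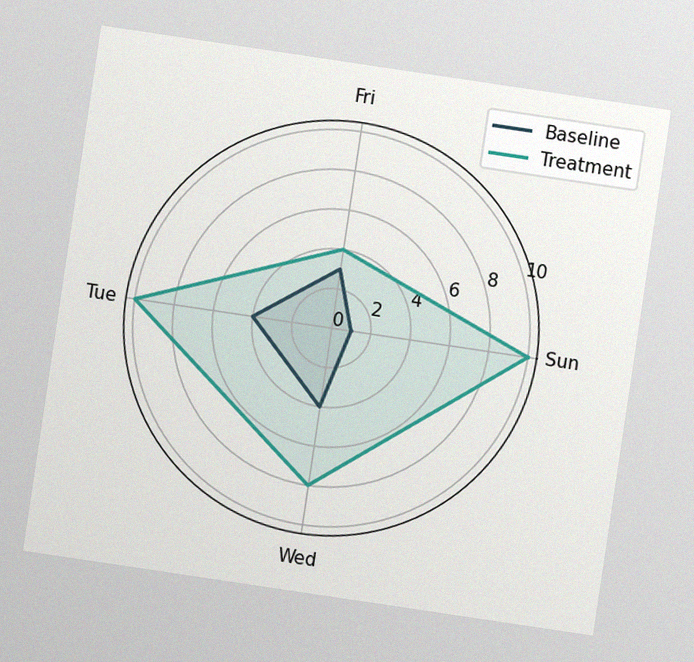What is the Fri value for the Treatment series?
The chart is tilted about 8° clockwise, with some photo noise. On the Fri axis, Treatment reaches 4.

4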